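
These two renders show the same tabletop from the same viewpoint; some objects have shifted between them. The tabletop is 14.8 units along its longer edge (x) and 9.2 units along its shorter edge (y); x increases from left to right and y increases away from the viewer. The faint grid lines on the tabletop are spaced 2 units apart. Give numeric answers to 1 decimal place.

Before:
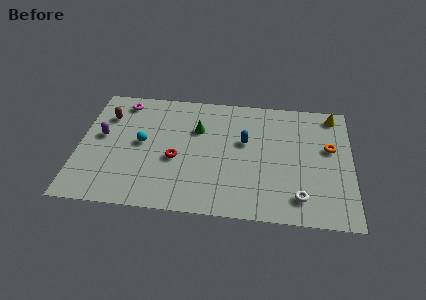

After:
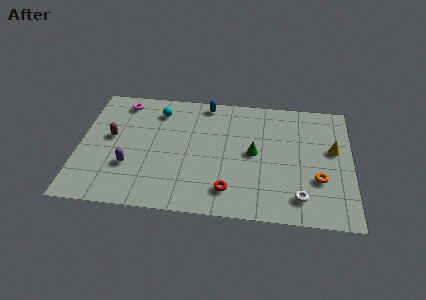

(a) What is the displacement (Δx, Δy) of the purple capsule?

(1.6, -2.1)

The purple capsule started near (1.2, 5.1) and ended near (2.8, 3.0).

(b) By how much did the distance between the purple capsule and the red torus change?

+1.2

The distance was about 4.3 in the first image and 5.5 in the second, so they moved 1.2 units further apart.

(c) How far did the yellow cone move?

2.7

The yellow cone was near (13.8, 8.1) before and (13.8, 5.4) after, so it travelled √(0.0² + 2.7²) ≈ 2.7 units.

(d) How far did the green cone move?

3.4

The green cone was near (6.4, 6.2) before and (9.5, 4.7) after, so it travelled √(3.1² + 1.5²) ≈ 3.4 units.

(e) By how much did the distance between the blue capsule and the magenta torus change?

-2.6

The distance was about 7.2 in the first image and 4.6 in the second, so they moved 2.6 units closer together.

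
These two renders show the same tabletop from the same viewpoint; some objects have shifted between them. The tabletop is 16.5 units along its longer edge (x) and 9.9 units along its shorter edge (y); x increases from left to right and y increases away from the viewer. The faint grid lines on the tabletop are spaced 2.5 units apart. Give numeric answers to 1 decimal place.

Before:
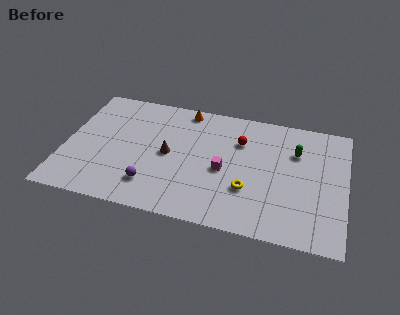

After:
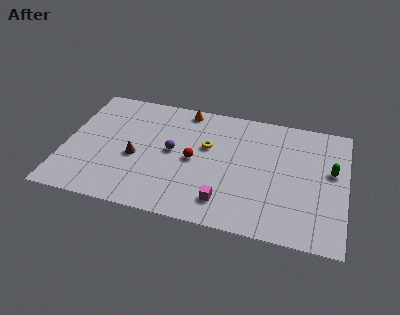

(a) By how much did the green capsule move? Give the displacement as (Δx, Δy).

(2.1, -1.1)

The green capsule started near (13.5, 6.9) and ended near (15.6, 5.8).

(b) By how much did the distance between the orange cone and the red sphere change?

+0.3

Before: roughly 3.9 units apart; after: 4.2. That's 0.3 units further apart.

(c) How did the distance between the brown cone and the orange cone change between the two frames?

+1.3

Before: roughly 4.1 units apart; after: 5.4. That's 1.3 units further apart.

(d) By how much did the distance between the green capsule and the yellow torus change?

+2.8

They were about 4.5 units apart before and 7.3 after — 2.8 units further apart.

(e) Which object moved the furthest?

the yellow torus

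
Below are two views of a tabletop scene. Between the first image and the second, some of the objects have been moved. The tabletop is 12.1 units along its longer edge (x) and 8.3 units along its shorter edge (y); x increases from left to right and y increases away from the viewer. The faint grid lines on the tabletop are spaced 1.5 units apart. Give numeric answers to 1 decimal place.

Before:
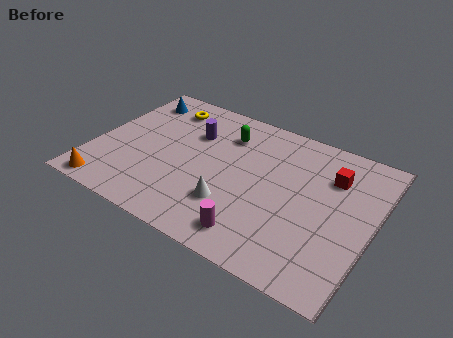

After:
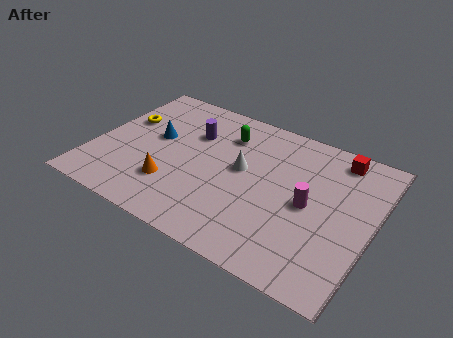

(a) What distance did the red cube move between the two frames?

1.2

From (10.1, 6.0) to (10.2, 7.2), the red cube covered √(0.1² + 1.2²) ≈ 1.2 units.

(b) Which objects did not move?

the green capsule and the purple cylinder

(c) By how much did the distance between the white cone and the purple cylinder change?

-1.4

They were about 4.0 units apart before and 2.6 after — 1.4 units closer together.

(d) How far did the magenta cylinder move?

3.3

The magenta cylinder was near (7.5, 1.3) before and (9.4, 4.0) after, so it travelled √(1.9² + 2.7²) ≈ 3.3 units.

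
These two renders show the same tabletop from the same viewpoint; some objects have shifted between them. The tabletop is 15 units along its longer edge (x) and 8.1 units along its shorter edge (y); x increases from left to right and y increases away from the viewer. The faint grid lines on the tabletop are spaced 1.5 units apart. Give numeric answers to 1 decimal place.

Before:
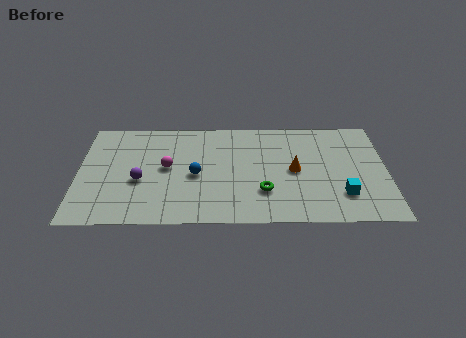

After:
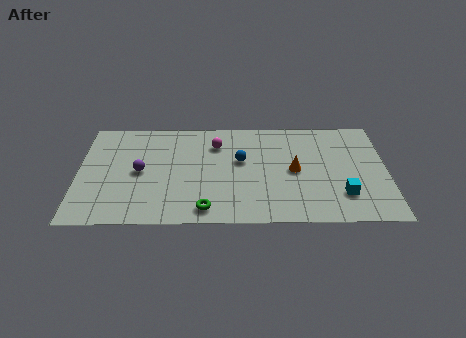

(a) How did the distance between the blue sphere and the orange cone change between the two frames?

-2.1

Before: roughly 4.8 units apart; after: 2.7. That's 2.1 units closer together.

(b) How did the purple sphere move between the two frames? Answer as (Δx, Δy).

(0.0, 0.7)

From the two frames, the purple sphere sits at roughly (3.0, 3.3) before and (3.0, 4.0) after.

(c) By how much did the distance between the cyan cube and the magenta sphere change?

-1.5

They were about 8.8 units apart before and 7.3 after — 1.5 units closer together.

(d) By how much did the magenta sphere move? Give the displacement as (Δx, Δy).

(2.4, 1.8)

The magenta sphere was at about (4.3, 4.3) and moved to about (6.7, 6.1).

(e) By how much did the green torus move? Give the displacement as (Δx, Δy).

(-2.8, -1.3)

The green torus was at about (9.0, 2.4) and moved to about (6.2, 1.1).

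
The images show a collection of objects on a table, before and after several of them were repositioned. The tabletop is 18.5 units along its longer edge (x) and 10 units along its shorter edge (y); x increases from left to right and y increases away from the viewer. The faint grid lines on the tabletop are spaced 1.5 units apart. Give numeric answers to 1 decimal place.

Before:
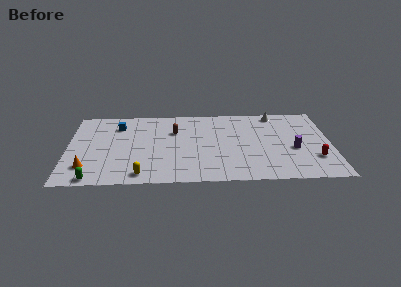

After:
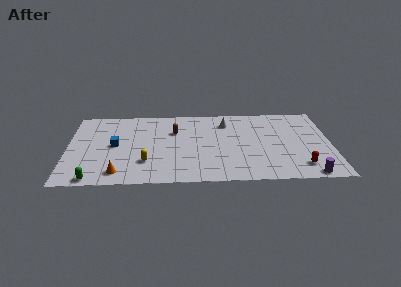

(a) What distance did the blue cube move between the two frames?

2.6

From (3.5, 7.7) to (3.3, 5.1), the blue cube covered √(0.2² + 2.6²) ≈ 2.6 units.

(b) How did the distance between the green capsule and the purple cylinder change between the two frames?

+0.5

The distance was about 14.4 in the first image and 14.9 in the second, so they moved 0.5 units further apart.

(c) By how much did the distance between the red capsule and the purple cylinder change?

-0.7

The distance was about 1.9 in the first image and 1.2 in the second, so they moved 0.7 units closer together.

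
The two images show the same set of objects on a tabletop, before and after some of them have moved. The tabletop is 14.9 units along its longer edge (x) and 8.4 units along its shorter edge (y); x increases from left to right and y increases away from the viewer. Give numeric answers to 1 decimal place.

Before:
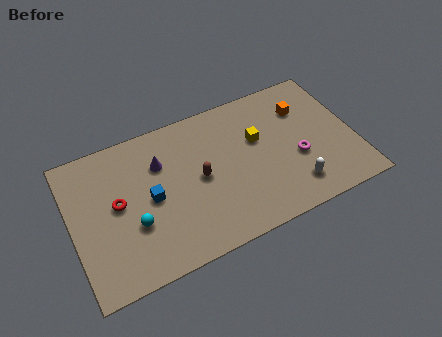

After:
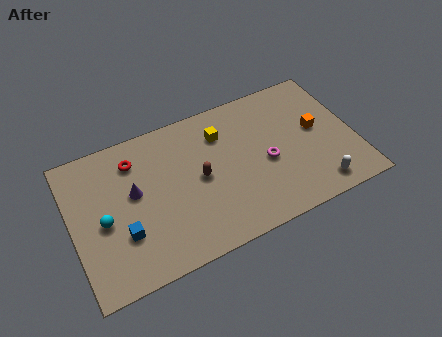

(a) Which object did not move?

the brown capsule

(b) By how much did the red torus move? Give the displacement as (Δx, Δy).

(1.1, 2.1)

The red torus started near (2.4, 4.5) and ended near (3.5, 6.6).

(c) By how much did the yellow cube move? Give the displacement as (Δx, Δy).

(-1.8, 1.1)

The yellow cube was at about (9.9, 5.2) and moved to about (8.1, 6.3).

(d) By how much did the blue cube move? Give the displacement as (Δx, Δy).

(-1.6, -1.4)

The blue cube was at about (4.1, 4.1) and moved to about (2.5, 2.7).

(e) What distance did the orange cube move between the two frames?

1.6

The orange cube was near (12.5, 6.1) before and (13.0, 4.6) after, so it travelled √(0.5² + 1.5²) ≈ 1.6 units.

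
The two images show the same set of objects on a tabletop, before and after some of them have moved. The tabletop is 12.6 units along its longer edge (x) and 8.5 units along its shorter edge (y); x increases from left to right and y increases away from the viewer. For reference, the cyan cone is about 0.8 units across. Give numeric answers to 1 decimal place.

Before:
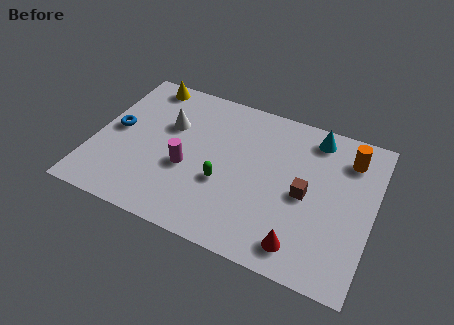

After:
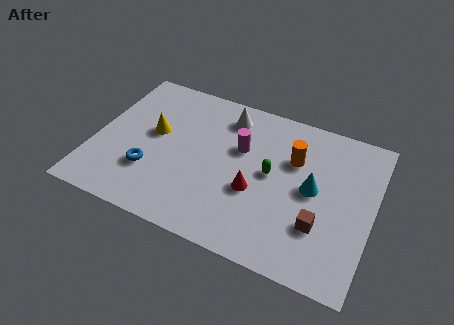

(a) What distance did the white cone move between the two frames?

2.9

The white cone was near (3.2, 5.5) before and (5.7, 7.0) after, so it travelled √(2.5² + 1.5²) ≈ 2.9 units.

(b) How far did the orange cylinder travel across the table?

2.6

The orange cylinder moved from about (11.3, 6.7) to (8.9, 5.7), a distance of √(2.4² + 1.0²) ≈ 2.6.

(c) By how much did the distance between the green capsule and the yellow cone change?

-0.7

Before: roughly 6.1 units apart; after: 5.4. That's 0.7 units closer together.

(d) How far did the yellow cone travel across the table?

2.9

From (1.8, 7.6) to (2.6, 4.8), the yellow cone covered √(0.8² + 2.8²) ≈ 2.9 units.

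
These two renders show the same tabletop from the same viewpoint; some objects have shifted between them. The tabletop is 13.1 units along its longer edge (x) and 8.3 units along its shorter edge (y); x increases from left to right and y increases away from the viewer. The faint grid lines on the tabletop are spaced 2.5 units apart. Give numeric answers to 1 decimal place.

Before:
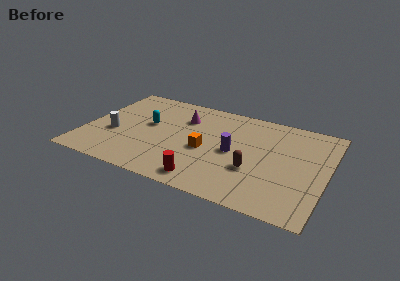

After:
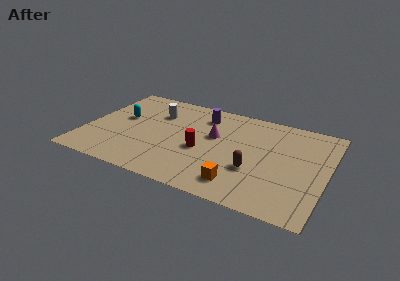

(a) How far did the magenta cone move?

2.1

The magenta cone moved from about (5.1, 6.0) to (6.9, 5.0), a distance of √(1.8² + 1.0²) ≈ 2.1.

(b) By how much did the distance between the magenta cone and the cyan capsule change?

+2.9

The distance was about 2.2 in the first image and 5.1 in the second, so they moved 2.9 units further apart.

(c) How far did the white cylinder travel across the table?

3.4

The white cylinder moved from about (1.6, 3.2) to (3.6, 5.9), a distance of √(2.0² + 2.7²) ≈ 3.4.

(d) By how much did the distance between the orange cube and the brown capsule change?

-1.3

The distance was about 2.8 in the first image and 1.5 in the second, so they moved 1.3 units closer together.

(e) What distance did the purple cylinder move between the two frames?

3.3

The purple cylinder was near (8.1, 4.0) before and (6.1, 6.6) after, so it travelled √(2.0² + 2.6²) ≈ 3.3 units.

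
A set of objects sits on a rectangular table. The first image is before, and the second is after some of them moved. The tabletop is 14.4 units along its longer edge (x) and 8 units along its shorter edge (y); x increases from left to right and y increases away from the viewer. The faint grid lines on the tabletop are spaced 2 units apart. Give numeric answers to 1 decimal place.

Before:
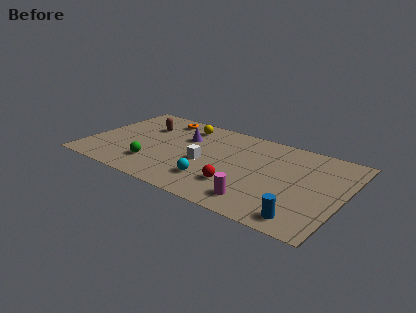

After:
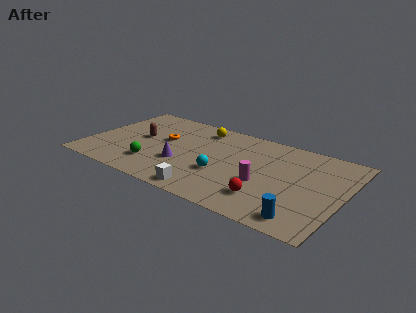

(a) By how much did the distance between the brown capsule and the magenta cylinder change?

-1.0

The distance was about 8.4 in the first image and 7.4 in the second, so they moved 1.0 units closer together.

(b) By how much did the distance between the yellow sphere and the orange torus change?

+1.3

The distance was about 1.4 in the first image and 2.7 in the second, so they moved 1.3 units further apart.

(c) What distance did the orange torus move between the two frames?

2.2

From (3.6, 6.8) to (4.1, 4.7), the orange torus covered √(0.5² + 2.1²) ≈ 2.2 units.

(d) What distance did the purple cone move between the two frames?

2.6

The purple cone was near (5.2, 5.4) before and (5.5, 2.8) after, so it travelled √(0.3² + 2.6²) ≈ 2.6 units.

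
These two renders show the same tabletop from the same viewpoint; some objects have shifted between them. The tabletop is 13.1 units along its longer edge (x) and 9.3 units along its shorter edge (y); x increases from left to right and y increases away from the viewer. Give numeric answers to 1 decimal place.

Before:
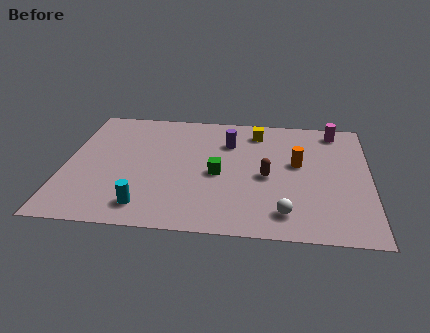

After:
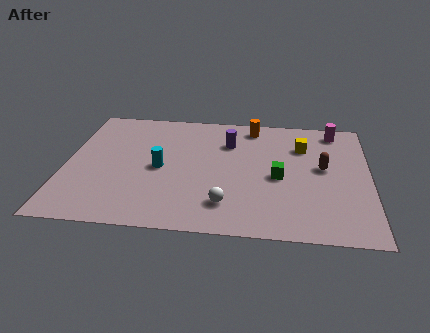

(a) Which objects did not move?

the purple cylinder and the magenta cylinder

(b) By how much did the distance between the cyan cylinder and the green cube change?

+1.1

They were about 4.0 units apart before and 5.1 after — 1.1 units further apart.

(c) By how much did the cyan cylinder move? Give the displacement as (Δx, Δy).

(0.5, 2.9)

The cyan cylinder started near (3.6, 1.5) and ended near (4.1, 4.4).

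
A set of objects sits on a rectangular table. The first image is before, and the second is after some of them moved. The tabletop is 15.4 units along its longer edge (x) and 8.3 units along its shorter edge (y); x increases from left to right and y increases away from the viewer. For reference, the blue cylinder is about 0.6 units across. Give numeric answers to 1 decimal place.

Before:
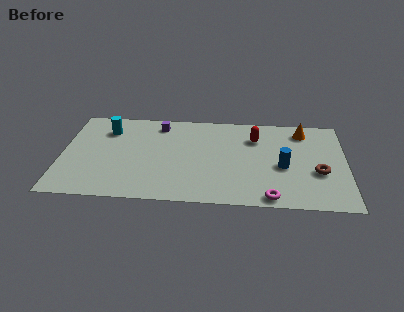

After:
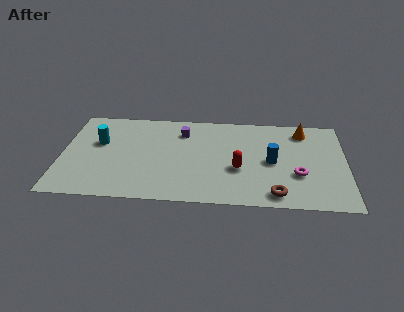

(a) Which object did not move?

the orange cone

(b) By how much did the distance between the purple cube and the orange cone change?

-1.3

Before: roughly 7.9 units apart; after: 6.6. That's 1.3 units closer together.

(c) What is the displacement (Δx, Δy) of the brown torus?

(-2.3, -2.1)

The brown torus started near (13.9, 3.2) and ended near (11.6, 1.1).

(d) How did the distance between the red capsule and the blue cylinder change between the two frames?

-0.9

They were about 2.9 units apart before and 2.0 after — 0.9 units closer together.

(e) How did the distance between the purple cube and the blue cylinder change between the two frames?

-2.1

The distance was about 7.6 in the first image and 5.5 in the second, so they moved 2.1 units closer together.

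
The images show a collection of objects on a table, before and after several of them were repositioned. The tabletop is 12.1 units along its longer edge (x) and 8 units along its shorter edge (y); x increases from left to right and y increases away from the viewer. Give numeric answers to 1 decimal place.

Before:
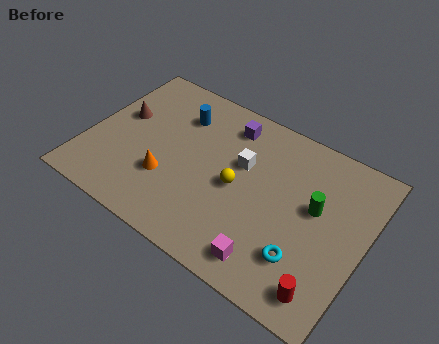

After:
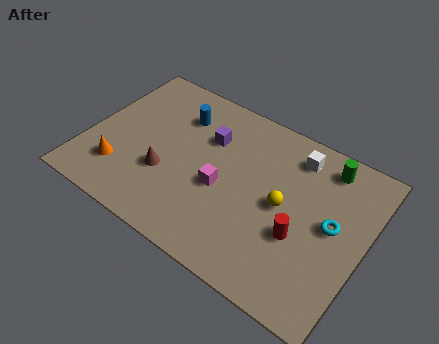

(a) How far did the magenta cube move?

3.3

The magenta cube moved from about (8.5, 1.2) to (6.0, 3.4), a distance of √(2.5² + 2.2²) ≈ 3.3.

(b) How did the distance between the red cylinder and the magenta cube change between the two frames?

+1.1

They were about 2.4 units apart before and 3.5 after — 1.1 units further apart.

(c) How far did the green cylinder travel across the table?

2.2

The green cylinder moved from about (9.9, 4.6) to (10.0, 6.8), a distance of √(0.1² + 2.2²) ≈ 2.2.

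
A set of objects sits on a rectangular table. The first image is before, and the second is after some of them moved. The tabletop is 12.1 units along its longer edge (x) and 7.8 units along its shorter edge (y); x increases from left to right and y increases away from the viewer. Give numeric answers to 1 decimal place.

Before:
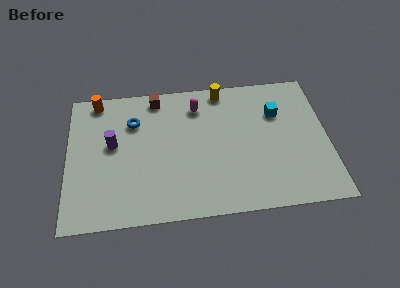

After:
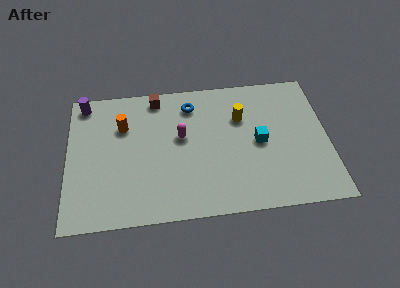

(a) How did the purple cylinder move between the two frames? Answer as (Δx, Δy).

(-1.3, 2.5)

The purple cylinder started near (2.1, 4.4) and ended near (0.8, 6.9).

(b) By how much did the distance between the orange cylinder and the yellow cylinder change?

-0.4

They were about 5.9 units apart before and 5.5 after — 0.4 units closer together.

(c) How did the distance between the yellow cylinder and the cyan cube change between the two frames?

-1.3

The distance was about 3.0 in the first image and 1.7 in the second, so they moved 1.3 units closer together.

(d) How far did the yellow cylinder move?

1.9

The yellow cylinder was near (7.3, 7.0) before and (8.1, 5.3) after, so it travelled √(0.8² + 1.7²) ≈ 1.9 units.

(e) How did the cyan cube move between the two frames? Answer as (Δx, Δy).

(-0.9, -1.6)

The cyan cube started near (9.8, 5.4) and ended near (8.9, 3.8).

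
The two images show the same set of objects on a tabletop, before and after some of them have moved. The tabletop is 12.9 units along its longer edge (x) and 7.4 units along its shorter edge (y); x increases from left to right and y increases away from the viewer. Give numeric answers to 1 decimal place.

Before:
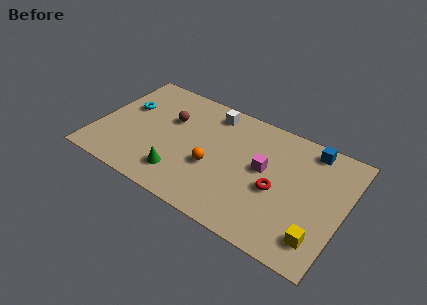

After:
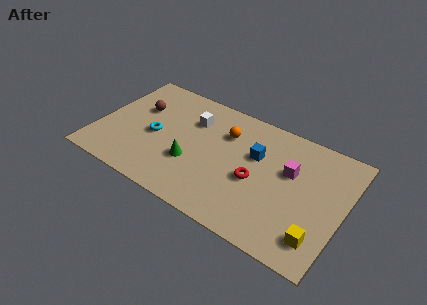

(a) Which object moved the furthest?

the blue cube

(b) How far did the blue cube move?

3.2

The blue cube was near (10.8, 6.5) before and (8.2, 4.7) after, so it travelled √(2.6² + 1.8²) ≈ 3.2 units.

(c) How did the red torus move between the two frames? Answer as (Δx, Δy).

(-1.1, 0.0)

The red torus was at about (9.5, 3.2) and moved to about (8.4, 3.2).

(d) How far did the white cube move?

1.3

The white cube was near (5.6, 6.3) before and (4.7, 5.3) after, so it travelled √(0.9² + 1.0²) ≈ 1.3 units.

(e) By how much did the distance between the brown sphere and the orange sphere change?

+1.4

The distance was about 3.2 in the first image and 4.6 in the second, so they moved 1.4 units further apart.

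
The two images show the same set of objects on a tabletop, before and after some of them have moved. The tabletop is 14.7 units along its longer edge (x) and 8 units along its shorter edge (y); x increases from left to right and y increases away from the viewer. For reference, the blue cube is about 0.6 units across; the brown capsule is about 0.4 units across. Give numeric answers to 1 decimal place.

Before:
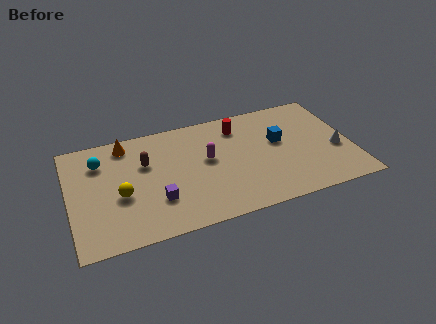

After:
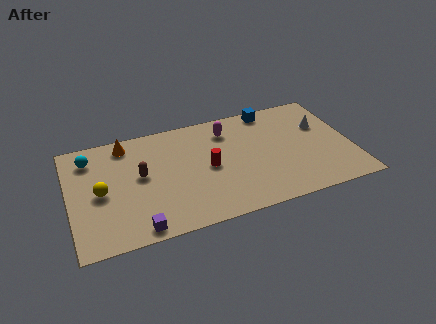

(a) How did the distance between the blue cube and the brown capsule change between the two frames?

+0.6

They were about 7.0 units apart before and 7.6 after — 0.6 units further apart.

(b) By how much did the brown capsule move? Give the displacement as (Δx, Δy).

(-0.3, -0.8)

The brown capsule started near (4.0, 5.2) and ended near (3.7, 4.4).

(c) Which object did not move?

the orange cone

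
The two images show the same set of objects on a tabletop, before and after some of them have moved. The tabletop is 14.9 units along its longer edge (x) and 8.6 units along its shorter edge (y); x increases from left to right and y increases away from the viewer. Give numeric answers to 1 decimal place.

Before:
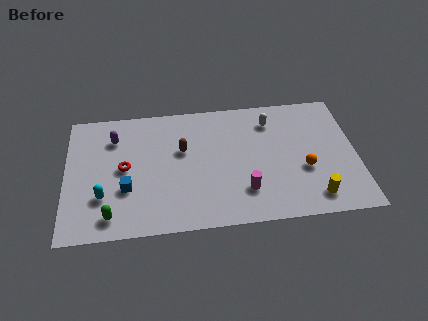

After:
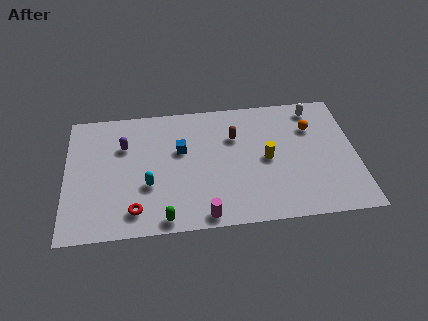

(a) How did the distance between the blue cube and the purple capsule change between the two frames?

-0.6

They were about 3.6 units apart before and 3.0 after — 0.6 units closer together.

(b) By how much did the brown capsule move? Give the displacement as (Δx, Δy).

(2.7, 0.6)

The brown capsule was at about (6.0, 5.3) and moved to about (8.7, 5.9).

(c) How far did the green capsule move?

2.7

From (2.3, 1.3) to (5.0, 0.8), the green capsule covered √(2.7² + 0.5²) ≈ 2.7 units.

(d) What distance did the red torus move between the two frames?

2.9

From (3.0, 4.4) to (3.5, 1.5), the red torus covered √(0.5² + 2.9²) ≈ 2.9 units.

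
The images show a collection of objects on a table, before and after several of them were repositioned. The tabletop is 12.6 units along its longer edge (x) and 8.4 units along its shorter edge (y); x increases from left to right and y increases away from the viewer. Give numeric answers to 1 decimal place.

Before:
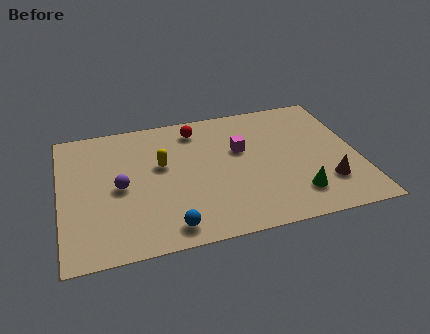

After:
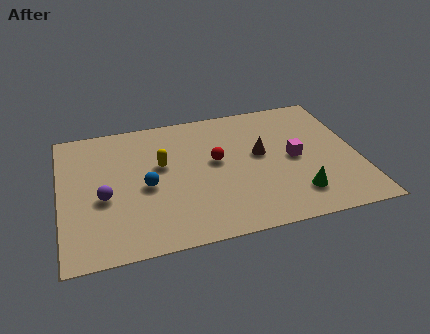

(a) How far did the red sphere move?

2.4

The red sphere was near (5.9, 7.0) before and (6.6, 4.7) after, so it travelled √(0.7² + 2.3²) ≈ 2.4 units.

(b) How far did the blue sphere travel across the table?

2.8

The blue sphere moved from about (4.4, 1.1) to (3.6, 3.8), a distance of √(0.8² + 2.7²) ≈ 2.8.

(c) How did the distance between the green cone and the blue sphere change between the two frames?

+1.1

They were about 5.4 units apart before and 6.5 after — 1.1 units further apart.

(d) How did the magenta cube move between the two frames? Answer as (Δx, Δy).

(2.2, -1.1)

The magenta cube was at about (7.7, 5.2) and moved to about (9.9, 4.1).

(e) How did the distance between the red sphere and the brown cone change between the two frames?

-5.2

The distance was about 7.1 in the first image and 1.9 in the second, so they moved 5.2 units closer together.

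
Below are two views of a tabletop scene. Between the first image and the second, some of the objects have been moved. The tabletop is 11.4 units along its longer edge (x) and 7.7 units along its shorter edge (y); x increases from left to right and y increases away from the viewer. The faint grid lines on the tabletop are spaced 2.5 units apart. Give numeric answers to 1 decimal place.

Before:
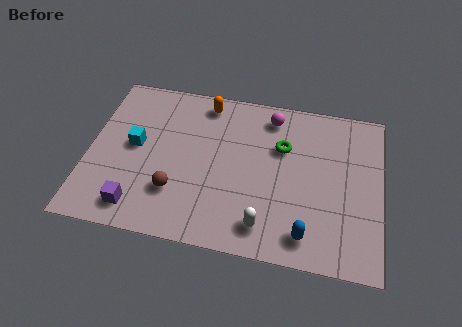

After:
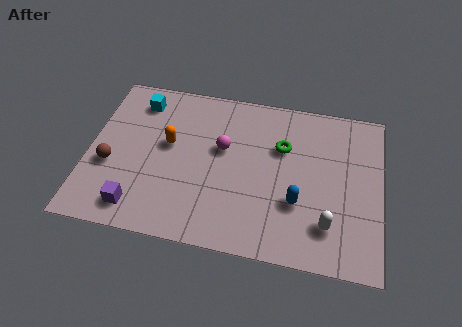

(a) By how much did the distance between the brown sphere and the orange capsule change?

-2.0

The distance was about 4.6 in the first image and 2.6 in the second, so they moved 2.0 units closer together.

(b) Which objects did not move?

the purple cube and the green torus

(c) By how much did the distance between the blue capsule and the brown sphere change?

+2.1

They were about 5.2 units apart before and 7.3 after — 2.1 units further apart.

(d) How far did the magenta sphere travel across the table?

2.6

The magenta sphere moved from about (7.0, 6.5) to (5.2, 4.6), a distance of √(1.8² + 1.9²) ≈ 2.6.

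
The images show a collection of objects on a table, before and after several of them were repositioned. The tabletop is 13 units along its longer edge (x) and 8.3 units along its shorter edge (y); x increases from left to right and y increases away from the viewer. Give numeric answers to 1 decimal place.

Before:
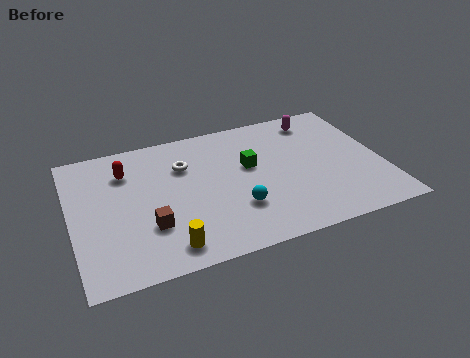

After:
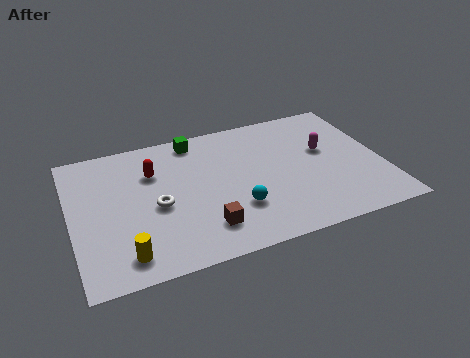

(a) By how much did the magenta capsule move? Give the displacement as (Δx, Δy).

(0.1, -2.1)

The magenta capsule was at about (10.6, 7.0) and moved to about (10.7, 4.9).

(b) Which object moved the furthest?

the green cube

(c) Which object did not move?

the cyan sphere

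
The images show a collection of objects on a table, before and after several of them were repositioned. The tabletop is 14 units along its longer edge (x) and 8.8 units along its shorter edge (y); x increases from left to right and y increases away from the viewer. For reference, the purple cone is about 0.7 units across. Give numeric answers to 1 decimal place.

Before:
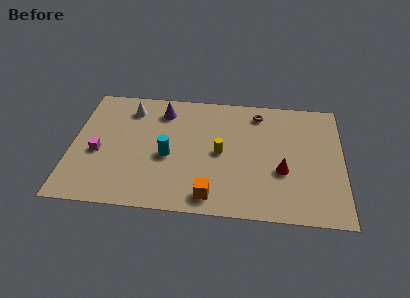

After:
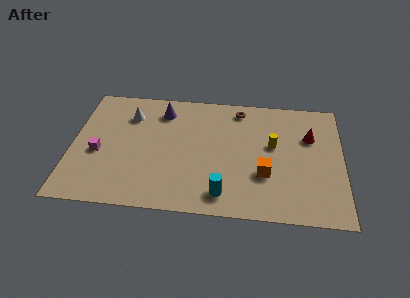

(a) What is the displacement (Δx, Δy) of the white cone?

(0.0, -0.5)

The white cone was at about (2.9, 7.1) and moved to about (2.9, 6.6).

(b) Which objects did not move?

the purple cone and the magenta cube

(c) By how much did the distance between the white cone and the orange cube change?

+0.6

They were about 7.4 units apart before and 8.0 after — 0.6 units further apart.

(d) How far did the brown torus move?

1.0

The brown torus was near (9.6, 7.4) before and (8.6, 7.6) after, so it travelled √(1.0² + 0.2²) ≈ 1.0 units.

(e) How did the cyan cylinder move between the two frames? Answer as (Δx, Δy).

(2.9, -2.4)

The cyan cylinder was at about (5.0, 3.8) and moved to about (7.9, 1.4).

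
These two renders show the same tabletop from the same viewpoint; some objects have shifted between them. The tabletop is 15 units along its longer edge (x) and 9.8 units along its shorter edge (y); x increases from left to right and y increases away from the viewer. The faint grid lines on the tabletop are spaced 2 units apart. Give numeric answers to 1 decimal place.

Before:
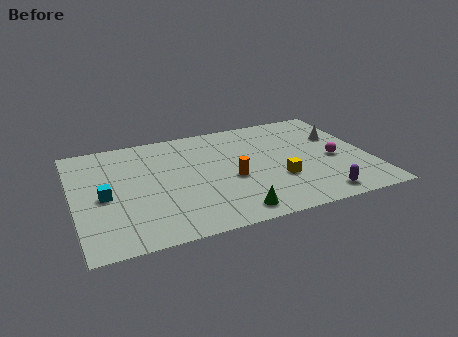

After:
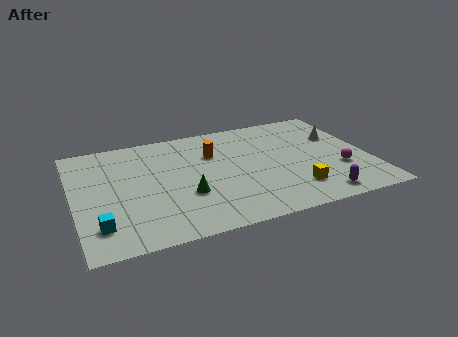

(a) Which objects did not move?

the purple capsule and the white cone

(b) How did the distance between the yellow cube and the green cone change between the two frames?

+2.2

Before: roughly 3.3 units apart; after: 5.5. That's 2.2 units further apart.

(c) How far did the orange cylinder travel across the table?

2.7

From (7.9, 4.1) to (7.2, 6.7), the orange cylinder covered √(0.7² + 2.6²) ≈ 2.7 units.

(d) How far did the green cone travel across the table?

3.0

From (7.6, 1.2) to (5.5, 3.4), the green cone covered √(2.1² + 2.2²) ≈ 3.0 units.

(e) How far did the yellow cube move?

1.3

From (10.2, 3.3) to (10.9, 2.2), the yellow cube covered √(0.7² + 1.1²) ≈ 1.3 units.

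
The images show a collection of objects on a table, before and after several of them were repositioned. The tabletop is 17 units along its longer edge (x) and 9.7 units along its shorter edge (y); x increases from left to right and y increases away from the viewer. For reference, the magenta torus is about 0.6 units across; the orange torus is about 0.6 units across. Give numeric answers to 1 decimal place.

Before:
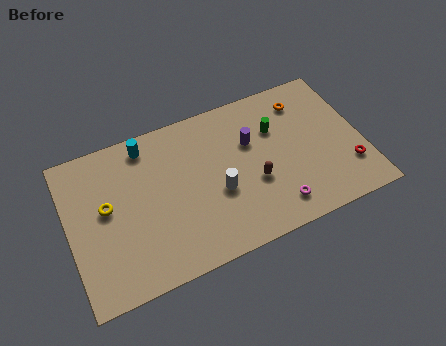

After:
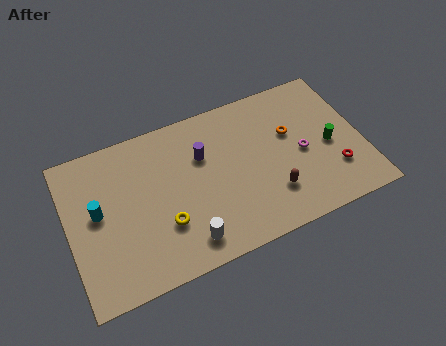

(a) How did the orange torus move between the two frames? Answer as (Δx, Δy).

(-1.0, -1.8)

From the two frames, the orange torus sits at roughly (14.0, 7.8) before and (13.0, 6.0) after.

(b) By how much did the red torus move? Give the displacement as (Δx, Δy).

(-0.8, 0.1)

From the two frames, the red torus sits at roughly (16.0, 2.6) before and (15.2, 2.7) after.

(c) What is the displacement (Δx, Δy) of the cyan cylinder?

(-3.1, -3.1)

From the two frames, the cyan cylinder sits at roughly (4.8, 8.4) before and (1.7, 5.3) after.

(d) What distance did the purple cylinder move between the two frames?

2.8

From (10.7, 6.3) to (7.9, 6.5), the purple cylinder covered √(2.8² + 0.2²) ≈ 2.8 units.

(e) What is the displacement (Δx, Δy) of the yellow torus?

(3.1, -2.3)

The yellow torus was at about (2.2, 5.4) and moved to about (5.3, 3.1).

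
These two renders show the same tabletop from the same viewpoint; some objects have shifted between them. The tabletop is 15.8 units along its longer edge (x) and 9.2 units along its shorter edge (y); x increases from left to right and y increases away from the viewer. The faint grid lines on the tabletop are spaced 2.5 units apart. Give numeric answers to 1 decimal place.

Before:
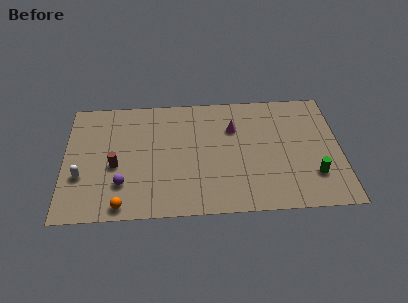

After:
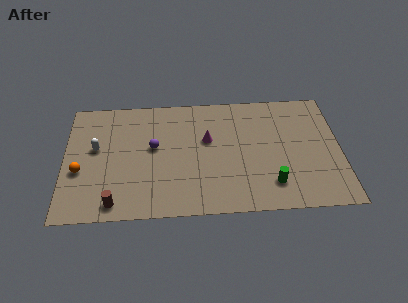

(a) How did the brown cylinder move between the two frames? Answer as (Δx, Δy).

(0.0, -2.8)

The brown cylinder started near (2.9, 3.9) and ended near (2.9, 1.1).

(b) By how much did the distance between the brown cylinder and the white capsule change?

+2.3

They were about 2.0 units apart before and 4.3 after — 2.3 units further apart.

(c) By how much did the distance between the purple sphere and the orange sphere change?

+2.9

Before: roughly 1.6 units apart; after: 4.5. That's 2.9 units further apart.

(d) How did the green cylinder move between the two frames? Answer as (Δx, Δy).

(-2.4, -0.5)

The green cylinder started near (14.2, 2.5) and ended near (11.8, 2.0).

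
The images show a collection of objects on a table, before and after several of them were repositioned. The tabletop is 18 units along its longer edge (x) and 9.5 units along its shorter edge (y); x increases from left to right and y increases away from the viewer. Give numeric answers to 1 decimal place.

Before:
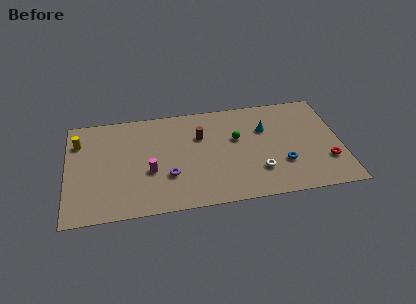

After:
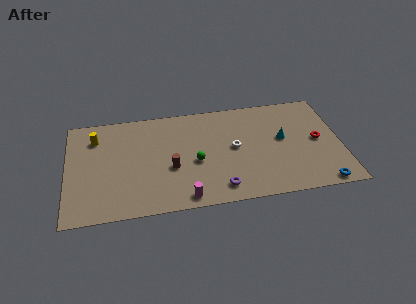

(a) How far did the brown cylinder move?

3.3

The brown cylinder was near (8.8, 6.4) before and (6.8, 3.8) after, so it travelled √(2.0² + 2.6²) ≈ 3.3 units.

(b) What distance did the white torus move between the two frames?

2.8

The white torus moved from about (12.5, 2.6) to (11.0, 5.0), a distance of √(1.5² + 2.4²) ≈ 2.8.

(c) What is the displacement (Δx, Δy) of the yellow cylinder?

(1.1, 0.2)

The yellow cylinder started near (0.8, 7.1) and ended near (1.9, 7.3).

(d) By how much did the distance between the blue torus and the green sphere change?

+4.7

Before: roughly 4.0 units apart; after: 8.7. That's 4.7 units further apart.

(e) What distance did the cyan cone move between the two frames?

1.6

From (13.1, 6.4) to (14.2, 5.3), the cyan cone covered √(1.1² + 1.1²) ≈ 1.6 units.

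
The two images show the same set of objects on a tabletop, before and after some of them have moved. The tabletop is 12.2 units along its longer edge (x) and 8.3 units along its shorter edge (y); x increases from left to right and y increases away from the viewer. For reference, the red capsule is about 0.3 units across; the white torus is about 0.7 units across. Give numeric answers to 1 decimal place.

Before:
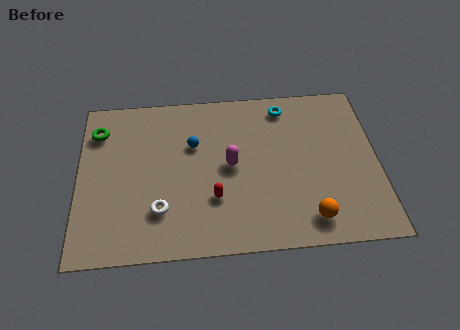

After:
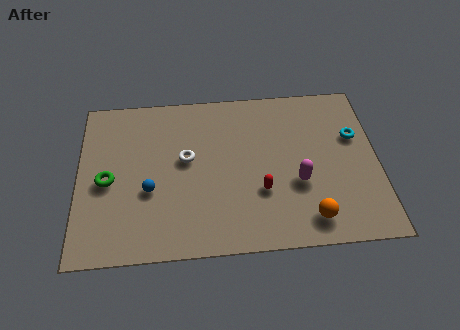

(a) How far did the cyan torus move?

3.3

The cyan torus moved from about (8.5, 7.1) to (11.3, 5.3), a distance of √(2.8² + 1.8²) ≈ 3.3.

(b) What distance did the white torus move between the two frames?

2.7

From (3.3, 2.2) to (4.4, 4.7), the white torus covered √(1.1² + 2.5²) ≈ 2.7 units.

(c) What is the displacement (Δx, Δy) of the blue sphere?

(-1.8, -2.2)

The blue sphere started near (4.7, 5.4) and ended near (2.9, 3.2).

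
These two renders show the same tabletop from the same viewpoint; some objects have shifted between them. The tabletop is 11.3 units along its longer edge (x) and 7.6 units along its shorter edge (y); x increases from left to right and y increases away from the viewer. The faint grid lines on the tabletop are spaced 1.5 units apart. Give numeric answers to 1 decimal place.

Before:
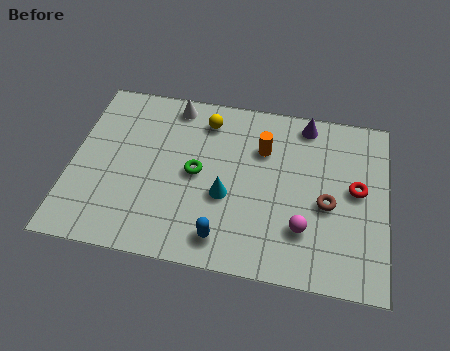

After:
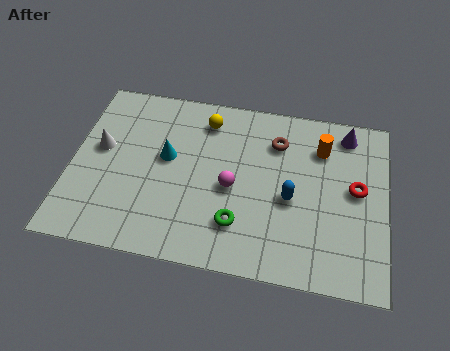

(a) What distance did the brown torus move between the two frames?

3.1

The brown torus moved from about (9.2, 3.3) to (7.3, 5.7), a distance of √(1.9² + 2.4²) ≈ 3.1.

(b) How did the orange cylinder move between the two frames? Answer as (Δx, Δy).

(2.1, 0.4)

The orange cylinder was at about (6.8, 5.3) and moved to about (8.9, 5.7).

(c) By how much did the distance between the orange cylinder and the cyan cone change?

+3.1

Before: roughly 2.6 units apart; after: 5.7. That's 3.1 units further apart.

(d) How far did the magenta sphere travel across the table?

2.9

The magenta sphere was near (8.4, 2.1) before and (5.8, 3.4) after, so it travelled √(2.6² + 1.3²) ≈ 2.9 units.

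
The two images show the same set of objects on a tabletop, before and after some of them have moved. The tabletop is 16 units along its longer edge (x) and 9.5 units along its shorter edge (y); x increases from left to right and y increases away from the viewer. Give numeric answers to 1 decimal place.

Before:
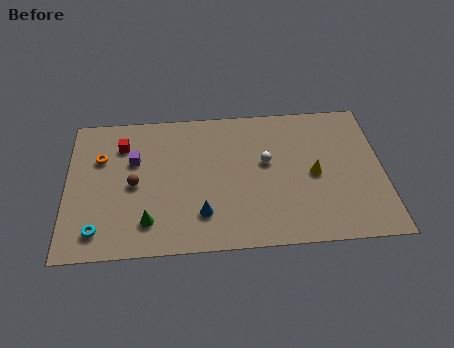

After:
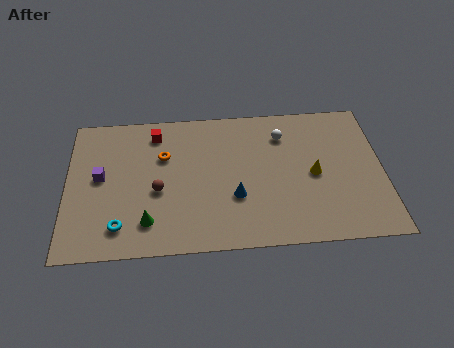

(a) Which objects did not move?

the green cone and the yellow cone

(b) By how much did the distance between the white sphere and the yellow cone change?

+0.6

They were about 2.6 units apart before and 3.2 after — 0.6 units further apart.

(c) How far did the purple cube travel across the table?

2.0

From (3.4, 6.1) to (1.7, 5.1), the purple cube covered √(1.7² + 1.0²) ≈ 2.0 units.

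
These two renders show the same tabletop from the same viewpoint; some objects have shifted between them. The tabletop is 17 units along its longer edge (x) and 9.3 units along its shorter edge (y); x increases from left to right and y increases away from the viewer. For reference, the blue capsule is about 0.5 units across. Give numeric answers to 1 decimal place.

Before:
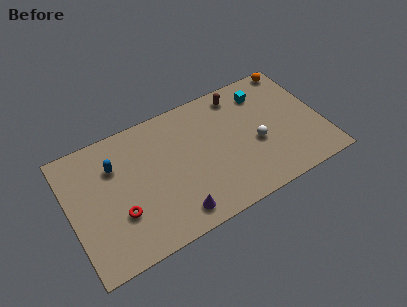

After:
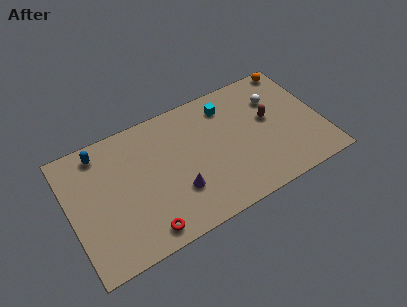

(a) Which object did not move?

the orange sphere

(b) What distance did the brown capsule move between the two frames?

3.2

From (11.9, 8.0) to (13.6, 5.3), the brown capsule covered √(1.7² + 2.7²) ≈ 3.2 units.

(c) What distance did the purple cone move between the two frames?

1.6

The purple cone moved from about (6.6, 1.4) to (7.0, 2.9), a distance of √(0.4² + 1.5²) ≈ 1.6.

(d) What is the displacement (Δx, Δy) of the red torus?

(1.4, -1.9)

The red torus started near (3.1, 3.1) and ended near (4.5, 1.2).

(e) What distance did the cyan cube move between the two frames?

2.5

The cyan cube moved from about (13.5, 7.4) to (11.0, 7.5), a distance of √(2.5² + 0.1²) ≈ 2.5.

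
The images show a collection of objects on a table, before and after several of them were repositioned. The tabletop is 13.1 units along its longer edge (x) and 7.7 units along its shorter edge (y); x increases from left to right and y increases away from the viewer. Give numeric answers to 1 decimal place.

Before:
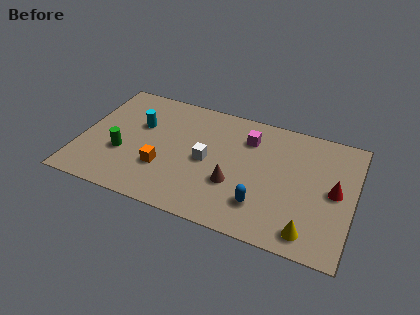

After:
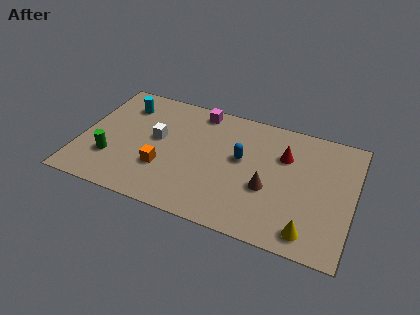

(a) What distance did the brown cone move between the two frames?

1.6

The brown cone moved from about (7.5, 2.7) to (9.1, 3.0), a distance of √(1.6² + 0.3²) ≈ 1.6.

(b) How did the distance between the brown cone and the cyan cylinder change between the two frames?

+2.6

Before: roughly 5.3 units apart; after: 7.9. That's 2.6 units further apart.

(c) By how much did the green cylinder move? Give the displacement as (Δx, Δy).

(-0.5, -0.5)

The green cylinder was at about (2.1, 2.8) and moved to about (1.6, 2.3).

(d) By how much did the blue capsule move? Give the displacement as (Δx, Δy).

(-1.2, 2.5)

The blue capsule was at about (8.9, 1.9) and moved to about (7.7, 4.4).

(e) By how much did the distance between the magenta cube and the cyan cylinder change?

-1.6

Before: roughly 5.3 units apart; after: 3.7. That's 1.6 units closer together.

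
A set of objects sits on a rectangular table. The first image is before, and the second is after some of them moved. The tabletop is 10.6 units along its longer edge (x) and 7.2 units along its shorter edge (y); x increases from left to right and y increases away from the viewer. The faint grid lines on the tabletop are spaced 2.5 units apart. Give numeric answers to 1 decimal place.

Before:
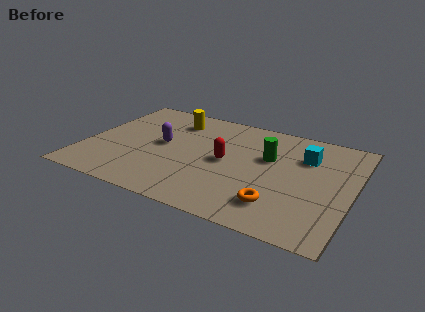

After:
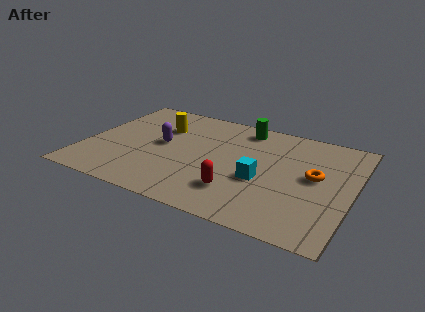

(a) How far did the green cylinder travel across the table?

2.1

The green cylinder moved from about (7.2, 4.5) to (6.0, 6.2), a distance of √(1.2² + 1.7²) ≈ 2.1.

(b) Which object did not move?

the purple capsule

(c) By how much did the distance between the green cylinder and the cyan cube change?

+2.0

Before: roughly 1.5 units apart; after: 3.5. That's 2.0 units further apart.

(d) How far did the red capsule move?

1.9

From (5.6, 3.6) to (6.3, 1.8), the red capsule covered √(0.7² + 1.8²) ≈ 1.9 units.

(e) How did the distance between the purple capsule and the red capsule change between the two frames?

+1.3

They were about 2.6 units apart before and 3.9 after — 1.3 units further apart.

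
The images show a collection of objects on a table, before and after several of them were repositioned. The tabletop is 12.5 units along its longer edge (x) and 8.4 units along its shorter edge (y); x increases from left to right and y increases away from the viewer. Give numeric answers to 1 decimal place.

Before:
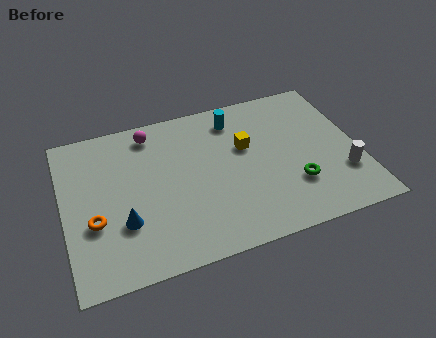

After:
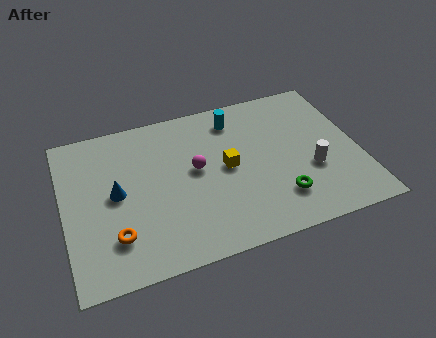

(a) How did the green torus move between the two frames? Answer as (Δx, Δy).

(-0.7, -0.5)

From the two frames, the green torus sits at roughly (9.6, 2.5) before and (8.9, 2.0) after.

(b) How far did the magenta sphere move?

3.1

The magenta sphere was near (3.9, 7.2) before and (5.6, 4.6) after, so it travelled √(1.7² + 2.6²) ≈ 3.1 units.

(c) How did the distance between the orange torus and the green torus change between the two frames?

-1.5

The distance was about 8.4 in the first image and 6.9 in the second, so they moved 1.5 units closer together.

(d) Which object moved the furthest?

the magenta sphere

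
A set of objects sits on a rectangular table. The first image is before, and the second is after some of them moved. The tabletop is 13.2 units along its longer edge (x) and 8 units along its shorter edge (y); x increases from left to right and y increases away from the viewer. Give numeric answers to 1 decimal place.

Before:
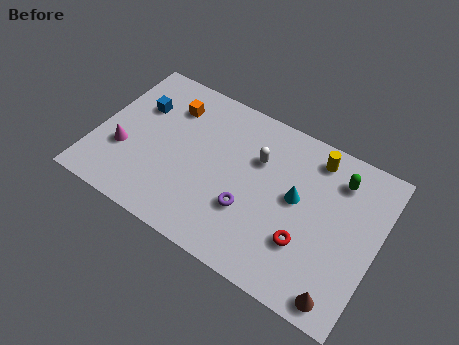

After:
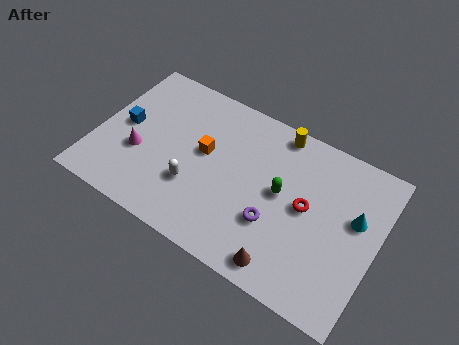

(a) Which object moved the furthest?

the white capsule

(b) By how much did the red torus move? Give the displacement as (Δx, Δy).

(-0.2, 1.7)

The red torus started near (10.1, 2.5) and ended near (9.9, 4.2).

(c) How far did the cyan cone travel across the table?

2.7

From (9.4, 4.4) to (12.1, 4.8), the cyan cone covered √(2.7² + 0.4²) ≈ 2.7 units.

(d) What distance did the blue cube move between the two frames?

1.4

The blue cube moved from about (1.7, 5.4) to (1.2, 4.1), a distance of √(0.5² + 1.3²) ≈ 1.4.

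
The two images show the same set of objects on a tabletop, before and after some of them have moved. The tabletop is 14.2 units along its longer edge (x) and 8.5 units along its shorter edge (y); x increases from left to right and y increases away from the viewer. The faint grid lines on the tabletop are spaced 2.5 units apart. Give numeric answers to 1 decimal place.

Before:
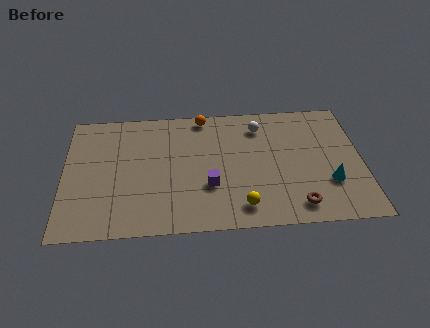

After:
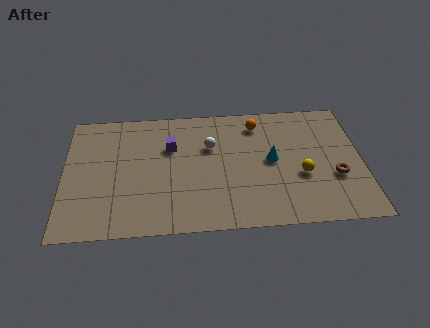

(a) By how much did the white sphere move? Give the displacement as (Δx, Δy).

(-2.4, -1.2)

The white sphere was at about (9.4, 6.8) and moved to about (7.0, 5.6).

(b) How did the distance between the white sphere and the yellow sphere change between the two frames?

-0.6

The distance was about 5.5 in the first image and 4.9 in the second, so they moved 0.6 units closer together.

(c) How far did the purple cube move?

3.3

The purple cube was near (6.9, 2.9) before and (5.1, 5.7) after, so it travelled √(1.8² + 2.8²) ≈ 3.3 units.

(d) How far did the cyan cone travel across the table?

3.2

The cyan cone was near (12.6, 2.7) before and (9.9, 4.4) after, so it travelled √(2.7² + 1.7²) ≈ 3.2 units.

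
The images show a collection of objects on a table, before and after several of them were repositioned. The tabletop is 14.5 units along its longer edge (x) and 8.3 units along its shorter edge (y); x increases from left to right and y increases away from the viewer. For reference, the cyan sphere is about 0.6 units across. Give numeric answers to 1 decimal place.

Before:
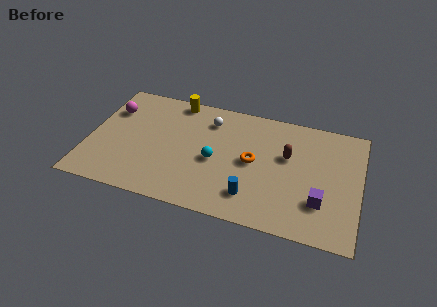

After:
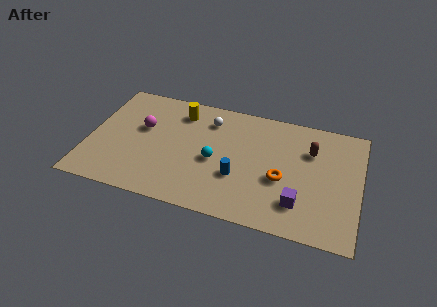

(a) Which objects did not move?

the cyan sphere and the white sphere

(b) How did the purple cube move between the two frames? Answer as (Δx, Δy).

(-1.1, -0.4)

The purple cube started near (12.5, 2.4) and ended near (11.4, 2.0).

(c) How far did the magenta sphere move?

2.0

The magenta sphere moved from about (1.0, 5.9) to (2.8, 5.0), a distance of √(1.8² + 0.9²) ≈ 2.0.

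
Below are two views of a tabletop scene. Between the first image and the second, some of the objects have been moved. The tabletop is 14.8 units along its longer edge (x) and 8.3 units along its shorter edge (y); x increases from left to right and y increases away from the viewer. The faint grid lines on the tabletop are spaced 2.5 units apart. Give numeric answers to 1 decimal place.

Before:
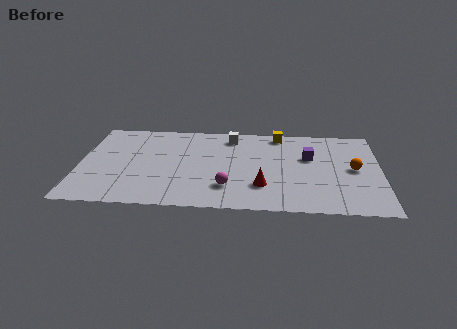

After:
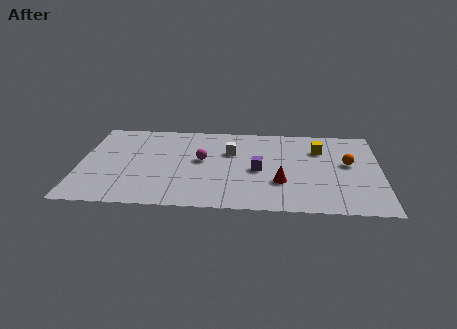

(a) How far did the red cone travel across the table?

1.0

From (9.0, 2.3) to (9.9, 2.7), the red cone covered √(0.9² + 0.4²) ≈ 1.0 units.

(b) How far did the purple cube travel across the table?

2.9

The purple cube moved from about (11.3, 5.2) to (8.8, 3.8), a distance of √(2.5² + 1.4²) ≈ 2.9.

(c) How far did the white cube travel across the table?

1.5

The white cube was near (7.4, 7.0) before and (7.4, 5.5) after, so it travelled √(0.0² + 1.5²) ≈ 1.5 units.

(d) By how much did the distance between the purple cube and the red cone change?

-2.1

They were about 3.7 units apart before and 1.6 after — 2.1 units closer together.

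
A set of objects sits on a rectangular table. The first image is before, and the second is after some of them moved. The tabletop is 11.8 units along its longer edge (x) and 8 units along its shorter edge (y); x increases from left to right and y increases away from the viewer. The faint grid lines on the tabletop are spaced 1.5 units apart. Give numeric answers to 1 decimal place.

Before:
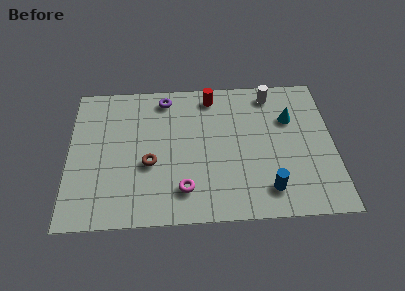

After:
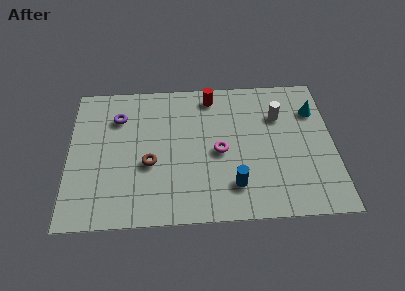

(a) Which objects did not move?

the brown torus and the red cylinder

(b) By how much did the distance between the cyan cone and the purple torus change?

+3.0

They were about 5.8 units apart before and 8.8 after — 3.0 units further apart.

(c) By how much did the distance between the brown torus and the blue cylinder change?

-1.5

Before: roughly 5.5 units apart; after: 4.0. That's 1.5 units closer together.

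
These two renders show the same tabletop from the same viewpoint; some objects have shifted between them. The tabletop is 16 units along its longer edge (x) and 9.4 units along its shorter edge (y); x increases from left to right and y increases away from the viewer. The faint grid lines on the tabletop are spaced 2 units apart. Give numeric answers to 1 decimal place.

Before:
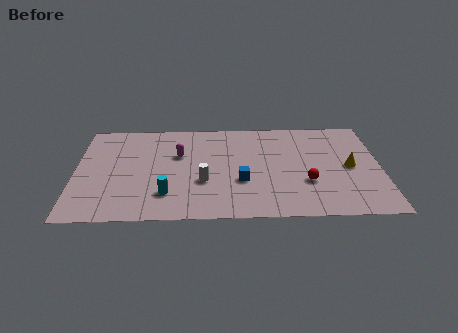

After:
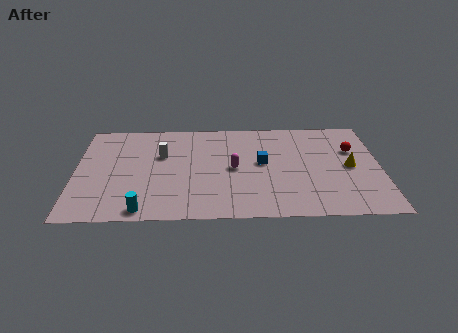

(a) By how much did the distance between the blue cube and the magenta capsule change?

-2.6

Before: roughly 4.2 units apart; after: 1.6. That's 2.6 units closer together.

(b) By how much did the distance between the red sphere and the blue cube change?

+1.5

Before: roughly 3.4 units apart; after: 4.9. That's 1.5 units further apart.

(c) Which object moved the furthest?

the red sphere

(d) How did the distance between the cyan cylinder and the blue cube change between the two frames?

+3.4

Before: roughly 4.1 units apart; after: 7.5. That's 3.4 units further apart.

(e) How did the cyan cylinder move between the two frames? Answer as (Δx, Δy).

(-1.2, -1.4)

The cyan cylinder was at about (4.8, 2.3) and moved to about (3.6, 0.9).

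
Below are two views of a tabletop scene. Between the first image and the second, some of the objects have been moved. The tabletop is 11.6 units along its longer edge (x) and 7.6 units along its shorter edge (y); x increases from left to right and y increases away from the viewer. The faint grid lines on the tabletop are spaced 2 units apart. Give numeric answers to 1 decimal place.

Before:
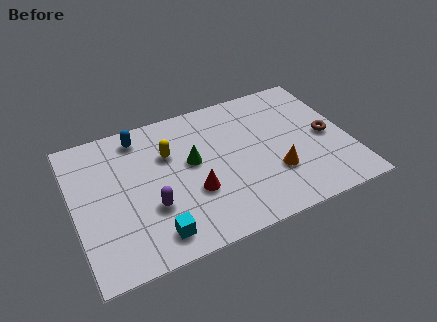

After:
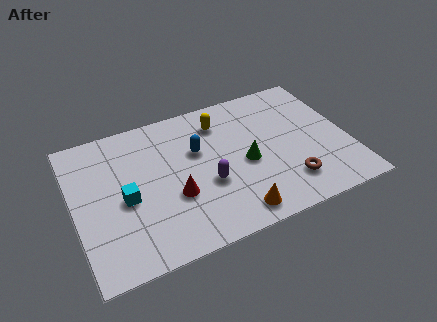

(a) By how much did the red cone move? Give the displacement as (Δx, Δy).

(-0.8, 0.1)

From the two frames, the red cone sits at roughly (4.9, 2.7) before and (4.1, 2.8) after.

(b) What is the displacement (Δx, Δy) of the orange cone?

(-1.9, -1.4)

From the two frames, the orange cone sits at roughly (8.3, 2.4) before and (6.4, 1.0) after.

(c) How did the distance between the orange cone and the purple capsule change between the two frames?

-3.1

The distance was about 5.2 in the first image and 2.1 in the second, so they moved 3.1 units closer together.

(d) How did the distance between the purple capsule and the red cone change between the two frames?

-0.4

They were about 1.8 units apart before and 1.4 after — 0.4 units closer together.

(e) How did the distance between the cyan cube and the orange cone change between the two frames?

-0.4

The distance was about 5.3 in the first image and 4.9 in the second, so they moved 0.4 units closer together.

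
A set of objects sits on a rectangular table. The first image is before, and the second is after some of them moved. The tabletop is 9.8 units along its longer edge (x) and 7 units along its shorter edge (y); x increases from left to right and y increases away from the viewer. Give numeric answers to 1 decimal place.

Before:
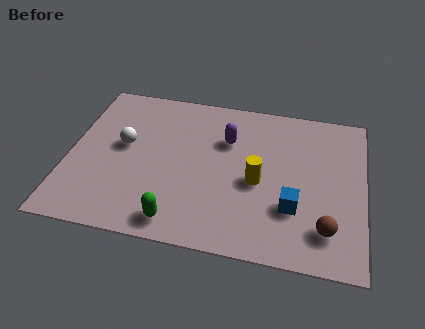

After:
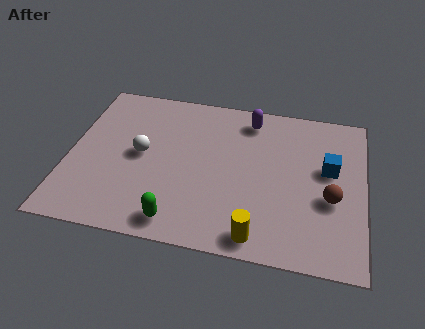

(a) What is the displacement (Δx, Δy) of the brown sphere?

(0.1, 1.3)

The brown sphere was at about (8.6, 1.5) and moved to about (8.7, 2.8).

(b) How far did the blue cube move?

2.2

From (7.5, 2.2) to (8.6, 4.1), the blue cube covered √(1.1² + 1.9²) ≈ 2.2 units.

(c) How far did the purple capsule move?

1.3

The purple capsule moved from about (5.2, 4.8) to (5.9, 5.9), a distance of √(0.7² + 1.1²) ≈ 1.3.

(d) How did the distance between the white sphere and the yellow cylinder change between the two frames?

+0.3

Before: roughly 4.6 units apart; after: 4.9. That's 0.3 units further apart.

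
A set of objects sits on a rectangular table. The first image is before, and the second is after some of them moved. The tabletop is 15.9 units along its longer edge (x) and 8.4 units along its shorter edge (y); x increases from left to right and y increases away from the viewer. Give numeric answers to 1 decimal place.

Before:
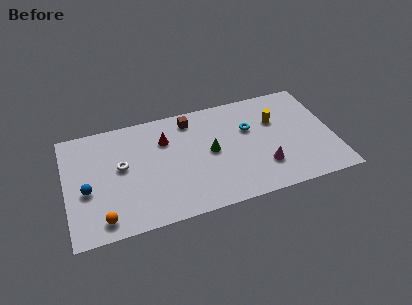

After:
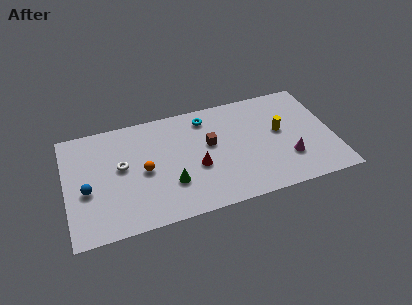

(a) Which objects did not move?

the blue sphere and the white torus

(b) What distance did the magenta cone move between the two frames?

1.5

The magenta cone was near (11.6, 2.3) before and (13.1, 2.5) after, so it travelled √(1.5² + 0.2²) ≈ 1.5 units.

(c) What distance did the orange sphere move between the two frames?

3.8

From (2.0, 1.2) to (4.6, 4.0), the orange sphere covered √(2.6² + 2.8²) ≈ 3.8 units.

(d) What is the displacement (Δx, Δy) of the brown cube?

(1.0, -2.2)

The brown cube started near (7.6, 7.1) and ended near (8.6, 4.9).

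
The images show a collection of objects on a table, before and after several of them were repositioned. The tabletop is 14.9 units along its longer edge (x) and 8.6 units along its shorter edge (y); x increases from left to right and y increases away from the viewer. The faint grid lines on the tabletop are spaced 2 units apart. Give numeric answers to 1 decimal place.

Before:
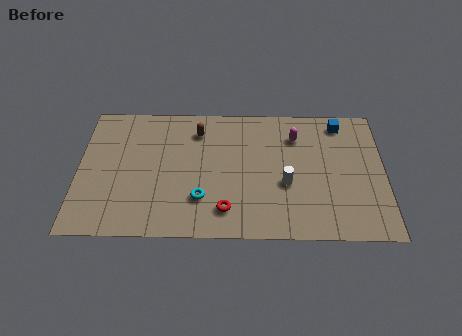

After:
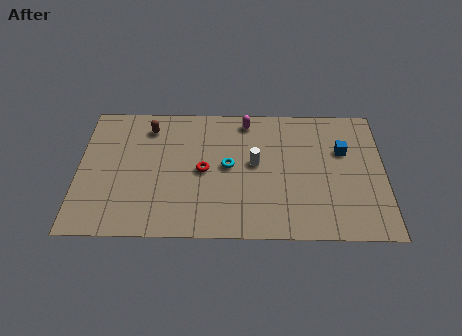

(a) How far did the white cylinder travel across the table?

2.0

The white cylinder was near (10.1, 3.4) before and (8.6, 4.7) after, so it travelled √(1.5² + 1.3²) ≈ 2.0 units.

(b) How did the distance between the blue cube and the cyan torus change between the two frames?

-2.7

They were about 8.4 units apart before and 5.7 after — 2.7 units closer together.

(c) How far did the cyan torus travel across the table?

2.5

From (6.0, 2.4) to (7.3, 4.5), the cyan torus covered √(1.3² + 2.1²) ≈ 2.5 units.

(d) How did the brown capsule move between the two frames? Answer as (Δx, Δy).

(-2.4, 0.2)

The brown capsule started near (5.8, 6.8) and ended near (3.4, 7.0).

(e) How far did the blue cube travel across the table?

1.8

The blue cube moved from about (12.8, 7.4) to (12.9, 5.6), a distance of √(0.1² + 1.8²) ≈ 1.8.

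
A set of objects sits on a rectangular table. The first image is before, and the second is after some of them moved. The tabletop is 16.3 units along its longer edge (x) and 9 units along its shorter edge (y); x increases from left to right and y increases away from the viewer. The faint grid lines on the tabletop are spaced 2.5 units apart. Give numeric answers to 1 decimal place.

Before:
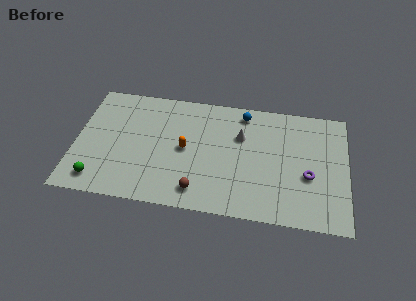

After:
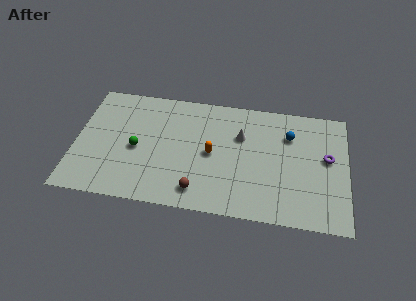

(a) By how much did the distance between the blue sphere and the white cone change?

+1.1

Before: roughly 1.8 units apart; after: 2.9. That's 1.1 units further apart.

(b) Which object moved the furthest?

the green sphere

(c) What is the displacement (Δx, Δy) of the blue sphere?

(2.8, -1.3)

From the two frames, the blue sphere sits at roughly (10.0, 7.8) before and (12.8, 6.5) after.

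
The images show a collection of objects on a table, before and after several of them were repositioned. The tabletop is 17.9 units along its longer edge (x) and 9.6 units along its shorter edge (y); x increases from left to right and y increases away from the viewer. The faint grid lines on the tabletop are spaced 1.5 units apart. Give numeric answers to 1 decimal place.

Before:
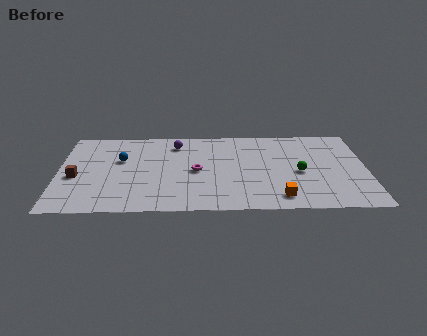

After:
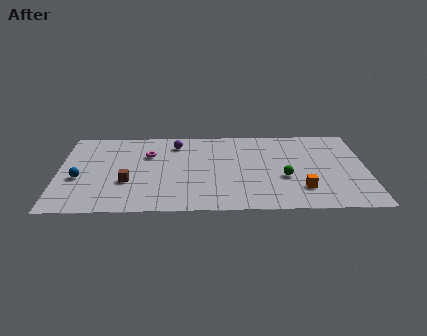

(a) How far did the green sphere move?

1.1

The green sphere moved from about (14.0, 4.3) to (13.1, 3.7), a distance of √(0.9² + 0.6²) ≈ 1.1.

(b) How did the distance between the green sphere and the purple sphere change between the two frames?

-0.5

They were about 8.0 units apart before and 7.5 after — 0.5 units closer together.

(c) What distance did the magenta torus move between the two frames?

3.4

The magenta torus moved from about (8.0, 4.6) to (5.2, 6.6), a distance of √(2.8² + 2.0²) ≈ 3.4.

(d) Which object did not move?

the purple sphere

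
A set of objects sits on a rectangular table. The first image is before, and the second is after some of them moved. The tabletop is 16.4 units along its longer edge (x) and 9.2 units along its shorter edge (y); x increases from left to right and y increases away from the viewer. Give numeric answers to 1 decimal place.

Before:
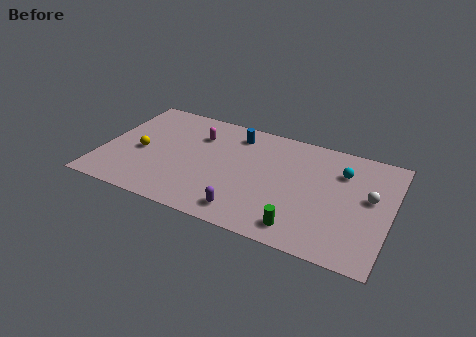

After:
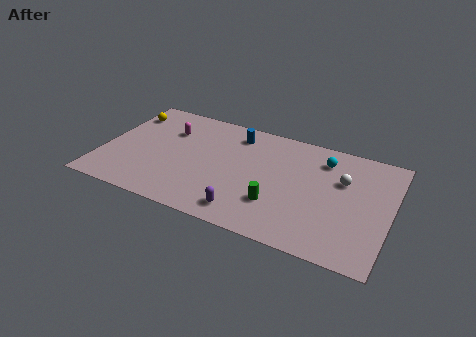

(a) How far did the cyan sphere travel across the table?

1.3

From (13.5, 6.7) to (12.4, 7.3), the cyan sphere covered √(1.1² + 0.6²) ≈ 1.3 units.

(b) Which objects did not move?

the blue cylinder and the purple capsule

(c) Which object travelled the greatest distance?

the yellow sphere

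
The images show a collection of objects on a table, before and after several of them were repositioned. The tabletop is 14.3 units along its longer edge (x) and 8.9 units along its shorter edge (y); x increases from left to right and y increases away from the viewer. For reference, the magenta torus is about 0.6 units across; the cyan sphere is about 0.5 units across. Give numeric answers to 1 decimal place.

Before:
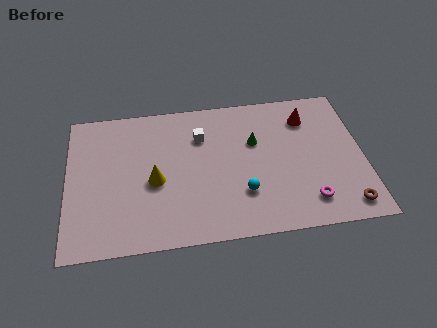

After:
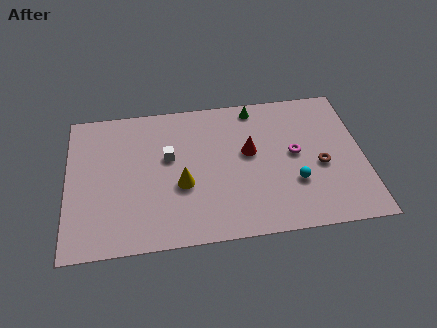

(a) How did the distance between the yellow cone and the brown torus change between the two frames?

-2.8

Before: roughly 9.5 units apart; after: 6.7. That's 2.8 units closer together.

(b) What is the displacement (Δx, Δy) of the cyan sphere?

(2.5, 0.3)

From the two frames, the cyan sphere sits at roughly (8.4, 2.6) before and (10.9, 2.9) after.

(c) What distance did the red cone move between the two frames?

3.4

From (11.7, 6.9) to (8.8, 5.1), the red cone covered √(2.9² + 1.8²) ≈ 3.4 units.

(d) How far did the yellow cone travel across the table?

1.4

The yellow cone was near (4.2, 3.9) before and (5.5, 3.5) after, so it travelled √(1.3² + 0.4²) ≈ 1.4 units.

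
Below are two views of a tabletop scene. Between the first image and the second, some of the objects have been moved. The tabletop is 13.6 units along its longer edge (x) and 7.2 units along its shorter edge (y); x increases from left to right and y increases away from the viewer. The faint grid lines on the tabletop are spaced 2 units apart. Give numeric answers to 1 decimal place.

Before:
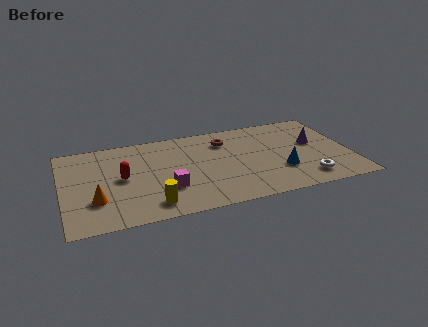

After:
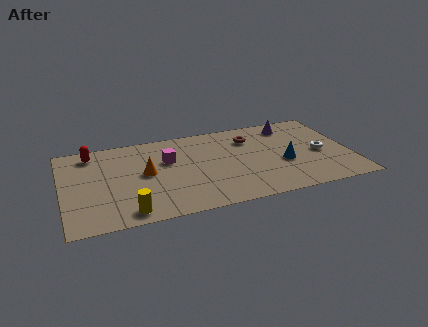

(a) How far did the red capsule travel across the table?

2.7

The red capsule was near (2.8, 3.7) before and (1.5, 6.1) after, so it travelled √(1.3² + 2.4²) ≈ 2.7 units.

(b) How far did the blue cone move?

0.6

From (10.2, 2.3) to (10.4, 2.9), the blue cone covered √(0.2² + 0.6²) ≈ 0.6 units.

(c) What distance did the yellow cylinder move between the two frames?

1.1

From (4.0, 1.2) to (2.9, 0.9), the yellow cylinder covered √(1.1² + 0.3²) ≈ 1.1 units.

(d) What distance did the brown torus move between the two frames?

1.2

From (7.8, 5.5) to (9.0, 5.4), the brown torus covered √(1.2² + 0.1²) ≈ 1.2 units.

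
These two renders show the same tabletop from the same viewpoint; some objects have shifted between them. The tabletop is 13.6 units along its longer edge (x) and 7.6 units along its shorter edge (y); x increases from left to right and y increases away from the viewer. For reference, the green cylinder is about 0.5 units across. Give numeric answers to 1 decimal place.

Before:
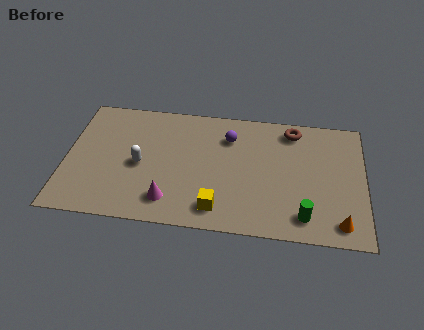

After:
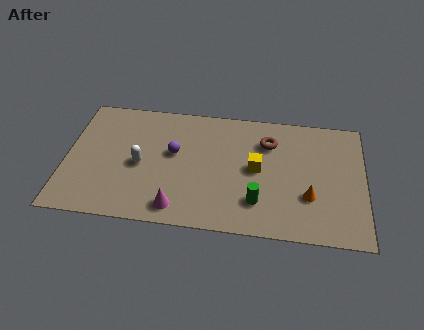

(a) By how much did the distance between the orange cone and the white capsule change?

-1.6

Before: roughly 9.4 units apart; after: 7.8. That's 1.6 units closer together.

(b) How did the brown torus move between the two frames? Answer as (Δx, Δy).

(-1.1, -0.9)

From the two frames, the brown torus sits at roughly (10.3, 6.5) before and (9.2, 5.6) after.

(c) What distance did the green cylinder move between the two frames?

2.2

From (10.9, 1.3) to (8.8, 1.9), the green cylinder covered √(2.1² + 0.6²) ≈ 2.2 units.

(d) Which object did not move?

the white capsule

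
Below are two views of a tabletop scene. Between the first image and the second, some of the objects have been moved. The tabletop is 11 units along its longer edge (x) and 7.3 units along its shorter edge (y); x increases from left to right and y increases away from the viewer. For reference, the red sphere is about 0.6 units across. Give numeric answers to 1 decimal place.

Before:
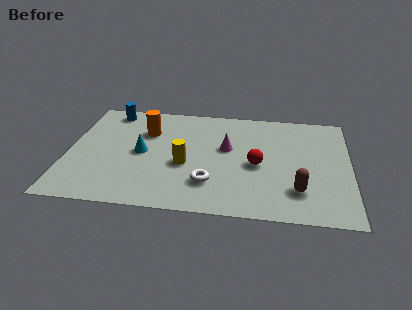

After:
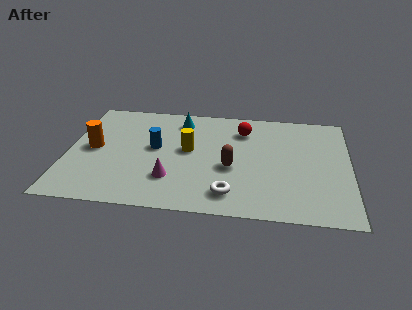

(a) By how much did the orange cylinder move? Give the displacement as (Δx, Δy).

(-2.0, -1.4)

The orange cylinder started near (3.0, 5.1) and ended near (1.0, 3.7).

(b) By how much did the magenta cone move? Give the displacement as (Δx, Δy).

(-2.1, -2.3)

The magenta cone was at about (6.2, 4.3) and moved to about (4.1, 2.0).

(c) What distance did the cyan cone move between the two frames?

2.8

The cyan cone moved from about (2.9, 3.6) to (4.3, 6.0), a distance of √(1.4² + 2.4²) ≈ 2.8.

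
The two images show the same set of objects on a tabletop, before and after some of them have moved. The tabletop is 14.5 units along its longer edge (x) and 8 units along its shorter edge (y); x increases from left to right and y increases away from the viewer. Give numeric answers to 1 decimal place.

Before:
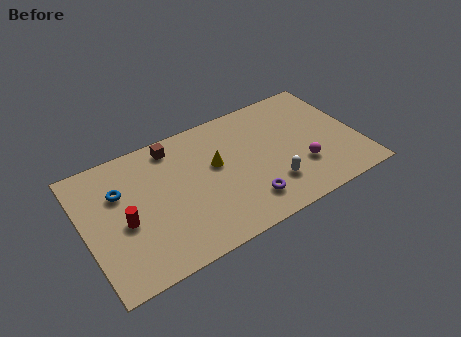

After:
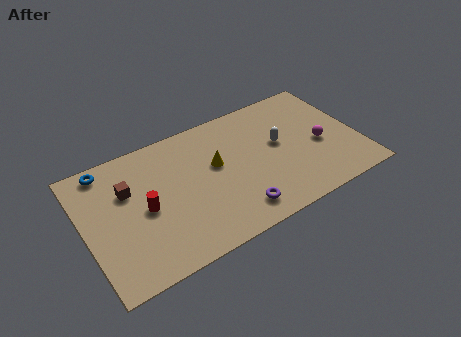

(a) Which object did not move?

the yellow cone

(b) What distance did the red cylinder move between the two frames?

1.1

The red cylinder was near (2.0, 3.5) before and (3.1, 3.8) after, so it travelled √(1.1² + 0.3²) ≈ 1.1 units.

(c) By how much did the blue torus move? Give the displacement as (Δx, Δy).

(-0.5, 1.7)

From the two frames, the blue torus sits at roughly (2.0, 5.4) before and (1.5, 7.1) after.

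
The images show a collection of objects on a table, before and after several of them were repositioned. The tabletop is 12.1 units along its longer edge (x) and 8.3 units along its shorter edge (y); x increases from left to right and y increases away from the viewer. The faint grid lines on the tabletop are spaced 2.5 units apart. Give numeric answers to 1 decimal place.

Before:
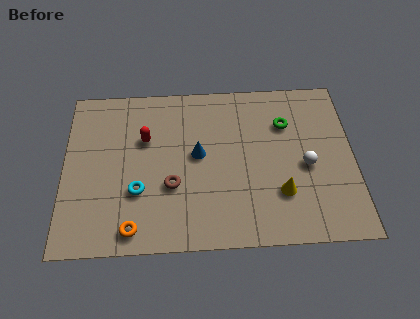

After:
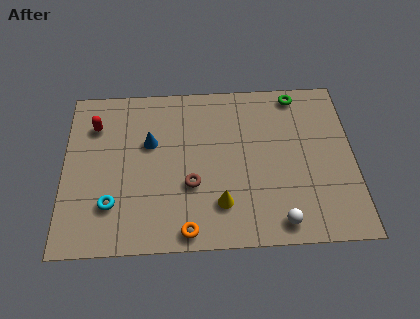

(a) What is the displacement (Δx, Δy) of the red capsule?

(-2.1, 0.8)

The red capsule was at about (3.4, 5.4) and moved to about (1.3, 6.2).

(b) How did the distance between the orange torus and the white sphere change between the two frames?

-3.9

They were about 7.7 units apart before and 3.8 after — 3.9 units closer together.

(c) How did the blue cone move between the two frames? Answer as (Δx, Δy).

(-2.0, 0.7)

The blue cone started near (5.6, 4.5) and ended near (3.6, 5.2).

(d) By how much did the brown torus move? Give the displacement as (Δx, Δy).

(0.8, 0.0)

The brown torus started near (4.5, 3.0) and ended near (5.3, 3.0).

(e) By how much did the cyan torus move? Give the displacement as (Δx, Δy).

(-1.1, -0.6)

From the two frames, the cyan torus sits at roughly (3.1, 2.8) before and (2.0, 2.2) after.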